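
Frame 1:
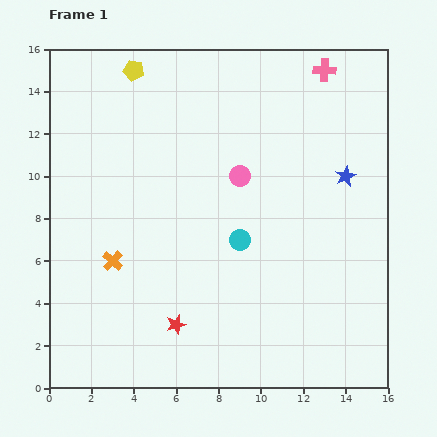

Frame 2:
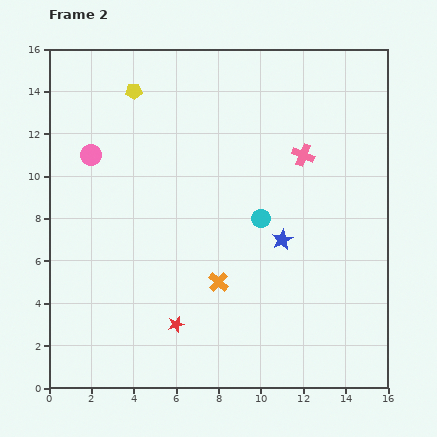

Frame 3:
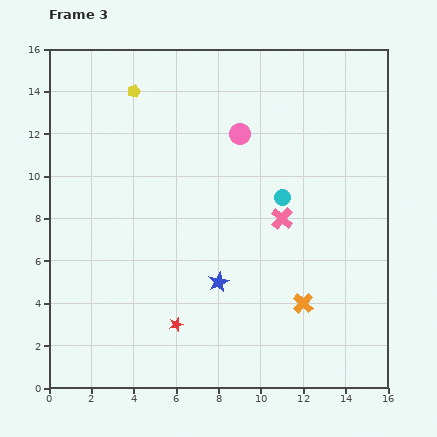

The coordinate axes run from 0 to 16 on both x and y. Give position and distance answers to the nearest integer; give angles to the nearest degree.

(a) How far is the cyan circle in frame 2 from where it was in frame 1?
1

The cyan circle moved from (9, 7) to (10, 8), a distance of √(1² + 1²) ≈ 1.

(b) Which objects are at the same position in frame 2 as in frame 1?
the red star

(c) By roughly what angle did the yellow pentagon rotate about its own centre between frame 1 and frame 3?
30° counter-clockwise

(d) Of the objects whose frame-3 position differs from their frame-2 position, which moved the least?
the cyan circle

(moved 1)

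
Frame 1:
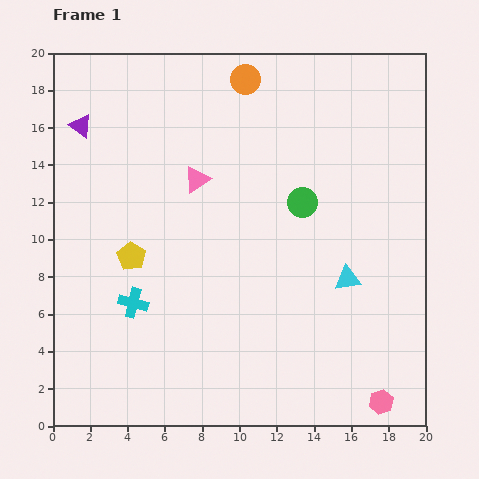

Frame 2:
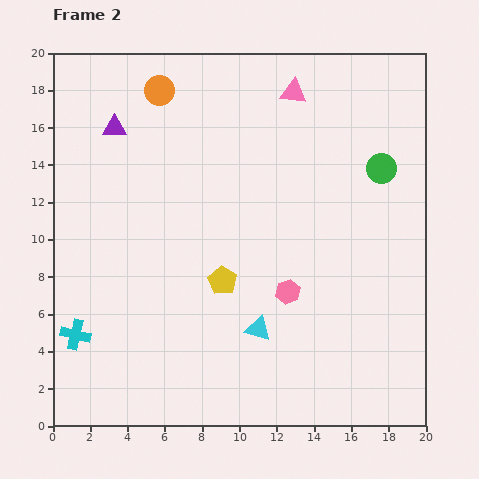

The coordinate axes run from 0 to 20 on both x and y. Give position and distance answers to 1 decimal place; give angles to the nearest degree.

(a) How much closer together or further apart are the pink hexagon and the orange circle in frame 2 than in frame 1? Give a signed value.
-6.0

Distance in frame 1: 18.8. Distance in frame 2: 12.8.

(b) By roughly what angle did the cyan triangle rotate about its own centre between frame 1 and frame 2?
23° clockwise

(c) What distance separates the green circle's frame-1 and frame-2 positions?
4.6

The green circle moved from (13.4, 12.0) to (17.6, 13.8), a distance of √(4.2² + 1.8²) ≈ 4.6.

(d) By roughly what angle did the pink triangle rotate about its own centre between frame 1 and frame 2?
41° clockwise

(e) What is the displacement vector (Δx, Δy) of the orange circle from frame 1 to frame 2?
(-4.6, -0.6)

The orange circle was at (10.3, 18.6) in frame 1 and (5.7, 18.0) in frame 2.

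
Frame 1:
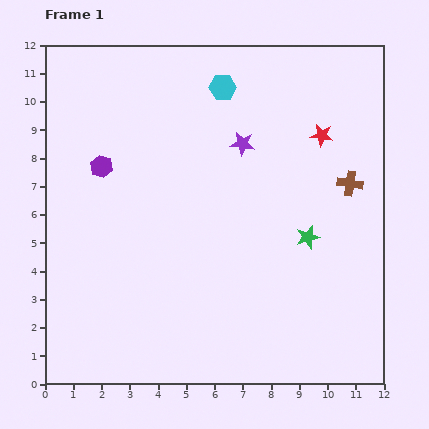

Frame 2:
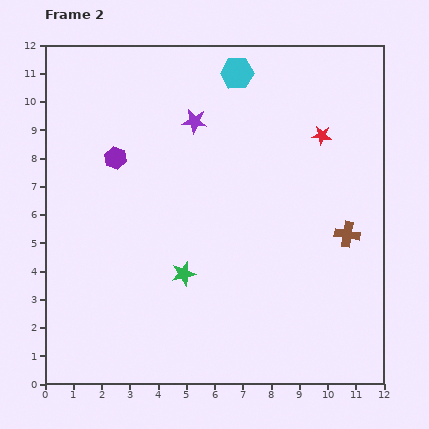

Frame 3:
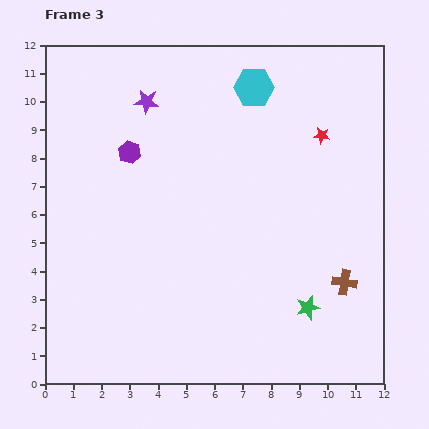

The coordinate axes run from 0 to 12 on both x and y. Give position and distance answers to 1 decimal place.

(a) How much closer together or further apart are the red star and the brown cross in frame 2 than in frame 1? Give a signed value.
+1.6

Distance in frame 1: 2.0. Distance in frame 2: 3.6.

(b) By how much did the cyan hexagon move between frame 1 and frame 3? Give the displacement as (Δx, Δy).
(1.1, 0.0)

The cyan hexagon was at (6.3, 10.5) in frame 1 and (7.4, 10.5) in frame 3.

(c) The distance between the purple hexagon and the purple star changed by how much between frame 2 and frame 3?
-1.2

Distance in frame 2: 3.1. Distance in frame 3: 1.9.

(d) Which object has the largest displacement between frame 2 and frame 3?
the green star

(moved 4.6; next 1.8)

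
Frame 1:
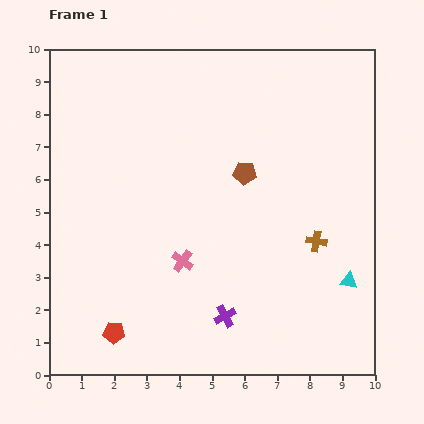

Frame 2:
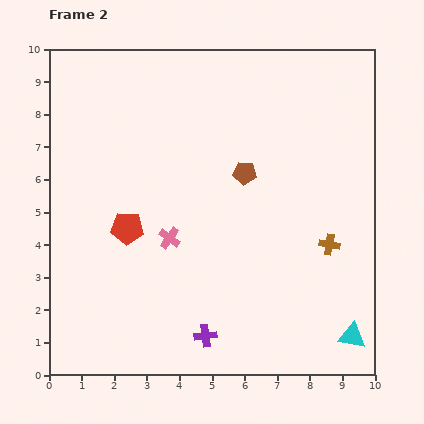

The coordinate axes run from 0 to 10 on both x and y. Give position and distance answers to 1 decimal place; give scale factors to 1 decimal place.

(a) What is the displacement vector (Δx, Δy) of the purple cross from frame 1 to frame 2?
(-0.6, -0.6)

The purple cross was at (5.4, 1.8) in frame 1 and (4.8, 1.2) in frame 2.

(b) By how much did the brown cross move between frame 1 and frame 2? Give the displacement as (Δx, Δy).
(0.4, -0.1)

The brown cross was at (8.2, 4.1) in frame 1 and (8.6, 4.0) in frame 2.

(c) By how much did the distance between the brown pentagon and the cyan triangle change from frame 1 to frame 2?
+1.4

Distance in frame 1: 4.6. Distance in frame 2: 6.0.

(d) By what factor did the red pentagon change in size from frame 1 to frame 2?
1.5×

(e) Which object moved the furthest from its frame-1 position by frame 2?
the red pentagon

(moved 3.2; next 1.7)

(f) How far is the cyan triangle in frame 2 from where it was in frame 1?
1.7

The cyan triangle moved from (9.2, 2.9) to (9.3, 1.2), a distance of √(0.1² + 1.7²) ≈ 1.7.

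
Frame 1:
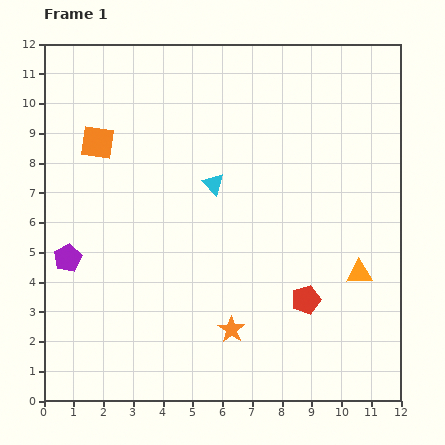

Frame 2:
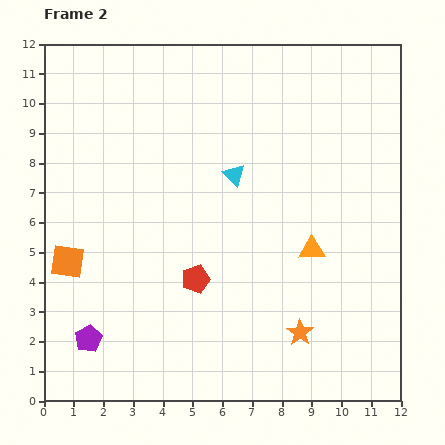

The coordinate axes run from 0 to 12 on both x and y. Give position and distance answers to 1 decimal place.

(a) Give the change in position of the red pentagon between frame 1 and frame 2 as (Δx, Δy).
(-3.7, 0.7)

The red pentagon was at (8.8, 3.4) in frame 1 and (5.1, 4.1) in frame 2.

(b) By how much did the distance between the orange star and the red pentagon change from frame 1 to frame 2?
+1.2

Distance in frame 1: 2.7. Distance in frame 2: 3.9.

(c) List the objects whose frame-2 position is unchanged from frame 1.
none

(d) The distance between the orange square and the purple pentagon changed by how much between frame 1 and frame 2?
-1.3

Distance in frame 1: 4.0. Distance in frame 2: 2.7.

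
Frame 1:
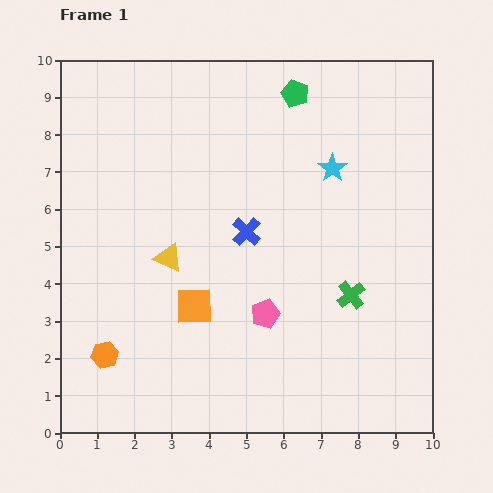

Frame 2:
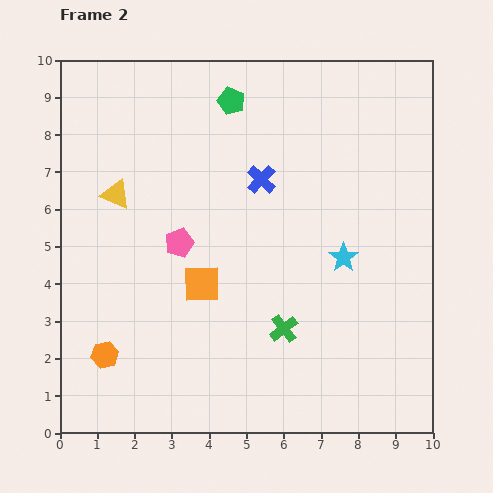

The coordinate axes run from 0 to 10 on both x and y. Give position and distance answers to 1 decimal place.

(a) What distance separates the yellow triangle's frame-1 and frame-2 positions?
2.2

The yellow triangle moved from (2.9, 4.7) to (1.5, 6.4), a distance of √(1.4² + 1.7²) ≈ 2.2.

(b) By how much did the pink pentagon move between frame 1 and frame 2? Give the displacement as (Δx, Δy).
(-2.3, 1.9)

The pink pentagon was at (5.5, 3.2) in frame 1 and (3.2, 5.1) in frame 2.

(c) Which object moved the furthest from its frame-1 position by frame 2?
the pink pentagon

(moved 3.0; next 2.4)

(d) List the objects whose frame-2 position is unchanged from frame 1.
the orange hexagon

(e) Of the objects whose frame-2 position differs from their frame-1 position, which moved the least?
the orange square

(moved 0.6)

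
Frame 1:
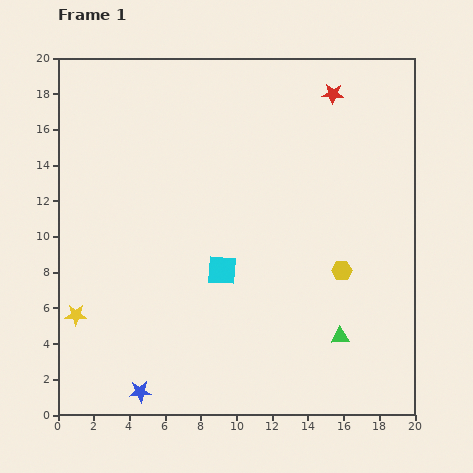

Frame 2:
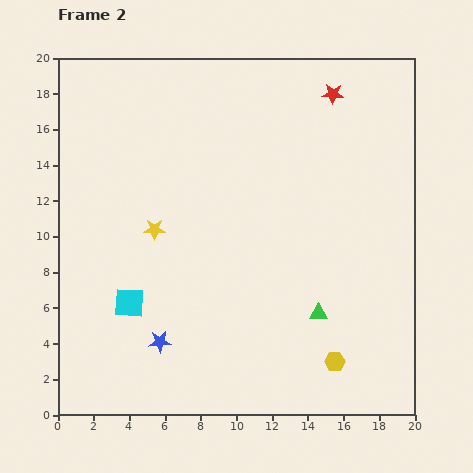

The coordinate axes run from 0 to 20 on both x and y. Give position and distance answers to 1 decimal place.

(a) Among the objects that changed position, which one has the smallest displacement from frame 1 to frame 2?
the green triangle

(moved 1.8)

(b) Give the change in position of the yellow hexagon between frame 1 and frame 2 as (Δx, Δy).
(-0.4, -5.1)

The yellow hexagon was at (15.9, 8.1) in frame 1 and (15.5, 3.0) in frame 2.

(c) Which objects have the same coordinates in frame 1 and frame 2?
the red star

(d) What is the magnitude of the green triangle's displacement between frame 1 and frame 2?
1.8

The green triangle moved from (15.8, 4.4) to (14.6, 5.7), a distance of √(1.2² + 1.3²) ≈ 1.8.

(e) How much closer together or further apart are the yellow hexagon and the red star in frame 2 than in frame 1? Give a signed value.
+5.1

Distance in frame 1: 9.9. Distance in frame 2: 15.0.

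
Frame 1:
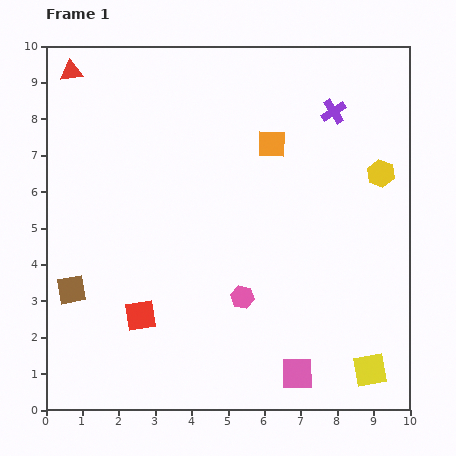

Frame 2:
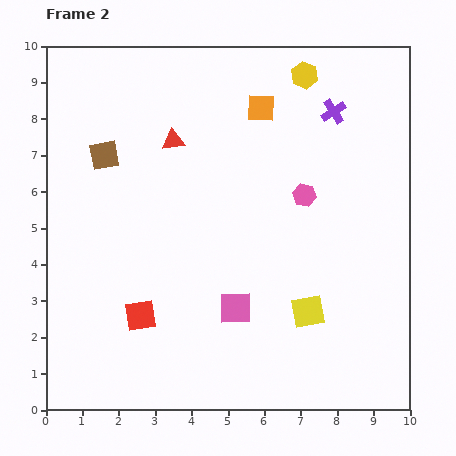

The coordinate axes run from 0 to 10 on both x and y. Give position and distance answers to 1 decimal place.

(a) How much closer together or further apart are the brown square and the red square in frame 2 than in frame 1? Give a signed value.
+2.5

Distance in frame 1: 2.0. Distance in frame 2: 4.5.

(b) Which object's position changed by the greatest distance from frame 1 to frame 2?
the brown square

(moved 3.8; next 3.4)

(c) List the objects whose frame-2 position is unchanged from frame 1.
the red square, the purple cross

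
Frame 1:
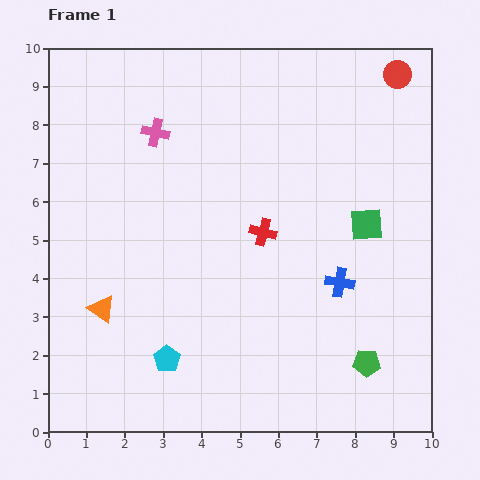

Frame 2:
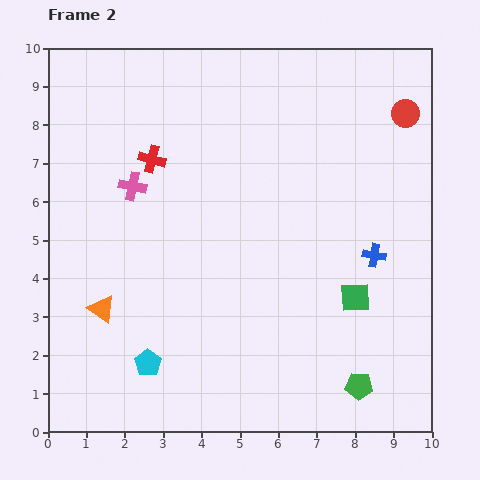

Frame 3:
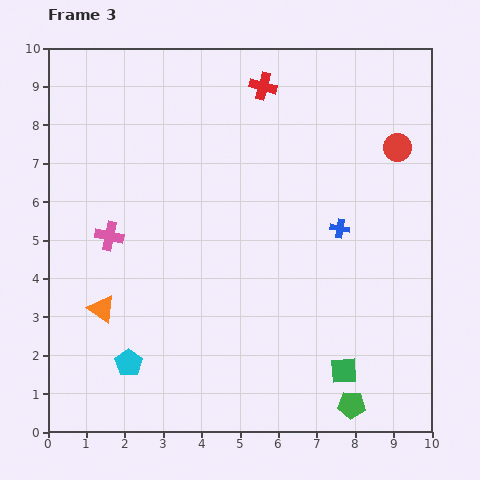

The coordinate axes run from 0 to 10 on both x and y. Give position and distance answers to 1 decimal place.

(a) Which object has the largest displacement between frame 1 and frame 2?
the red cross

(moved 3.5; next 1.9)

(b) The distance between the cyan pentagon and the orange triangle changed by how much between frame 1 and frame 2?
-0.3

Distance in frame 1: 2.1. Distance in frame 2: 1.8.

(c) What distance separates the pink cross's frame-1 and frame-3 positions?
3.0

The pink cross moved from (2.8, 7.8) to (1.6, 5.1), a distance of √(1.2² + 2.7²) ≈ 3.0.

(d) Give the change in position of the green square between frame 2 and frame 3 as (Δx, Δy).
(-0.3, -1.9)

The green square was at (8.0, 3.5) in frame 2 and (7.7, 1.6) in frame 3.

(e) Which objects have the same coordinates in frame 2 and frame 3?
the orange triangle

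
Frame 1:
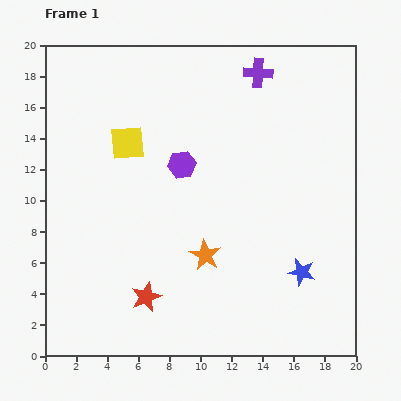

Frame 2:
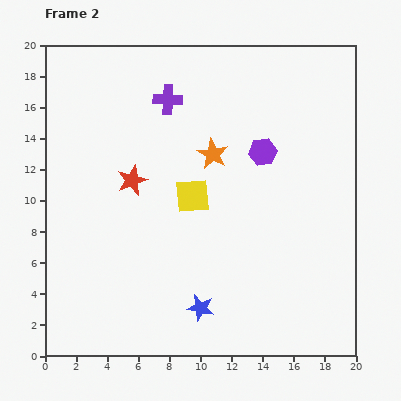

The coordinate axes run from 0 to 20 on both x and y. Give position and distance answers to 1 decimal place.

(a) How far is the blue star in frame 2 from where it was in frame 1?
6.9

The blue star moved from (16.5, 5.4) to (10.0, 3.1), a distance of √(6.5² + 2.3²) ≈ 6.9.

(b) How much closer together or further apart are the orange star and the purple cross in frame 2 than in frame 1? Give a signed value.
-7.7

Distance in frame 1: 12.2. Distance in frame 2: 4.5.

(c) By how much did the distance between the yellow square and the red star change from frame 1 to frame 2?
-6.0

Distance in frame 1: 10.0. Distance in frame 2: 4.0.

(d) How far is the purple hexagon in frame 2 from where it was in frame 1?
5.3

The purple hexagon moved from (8.8, 12.3) to (14.0, 13.1), a distance of √(5.2² + 0.8²) ≈ 5.3.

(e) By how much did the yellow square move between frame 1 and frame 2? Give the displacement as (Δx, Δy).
(4.2, -3.4)

The yellow square was at (5.3, 13.7) in frame 1 and (9.5, 10.3) in frame 2.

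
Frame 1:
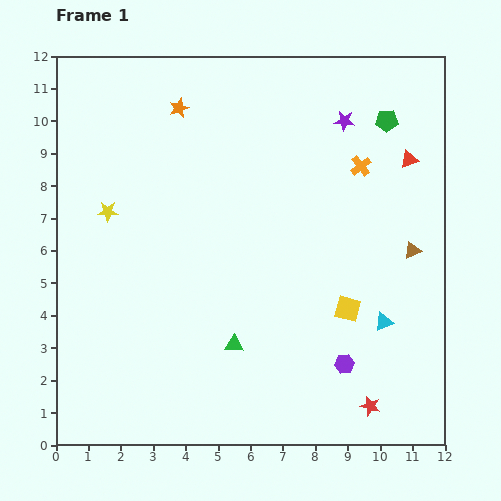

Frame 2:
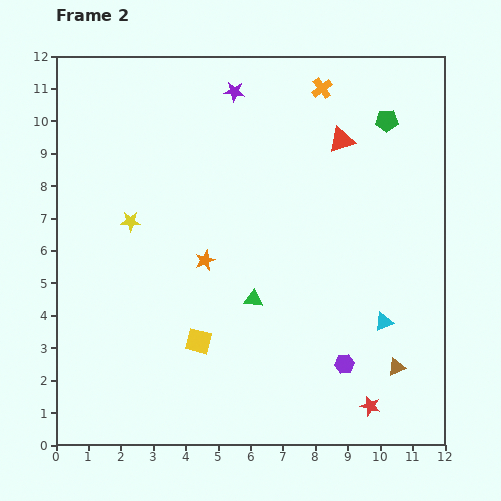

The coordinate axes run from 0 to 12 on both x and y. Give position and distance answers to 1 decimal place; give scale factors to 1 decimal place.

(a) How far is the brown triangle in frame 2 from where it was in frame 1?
3.6

The brown triangle moved from (11.0, 6.0) to (10.5, 2.4), a distance of √(0.5² + 3.6²) ≈ 3.6.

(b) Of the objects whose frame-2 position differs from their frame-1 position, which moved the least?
the yellow star

(moved 0.8)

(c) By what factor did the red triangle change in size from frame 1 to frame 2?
1.4×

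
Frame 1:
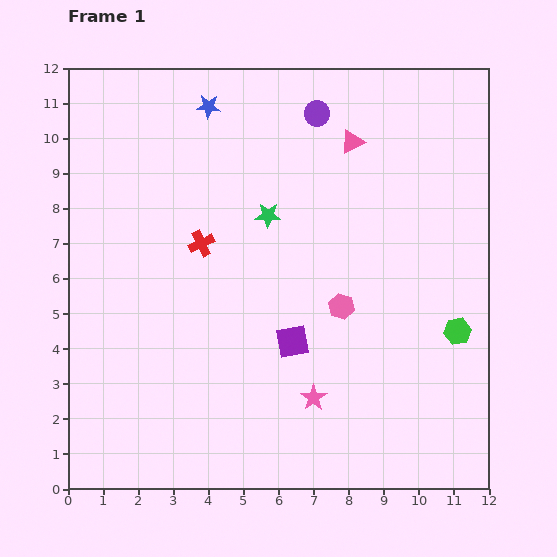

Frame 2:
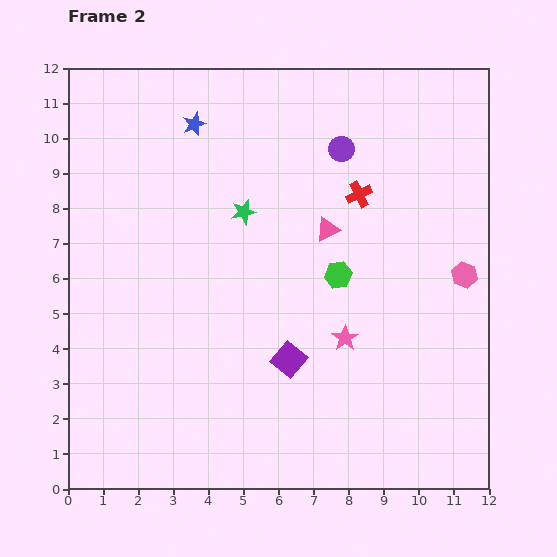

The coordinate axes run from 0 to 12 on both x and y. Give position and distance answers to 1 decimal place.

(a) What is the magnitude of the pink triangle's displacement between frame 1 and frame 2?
2.6

The pink triangle moved from (8.1, 9.9) to (7.4, 7.4), a distance of √(0.7² + 2.5²) ≈ 2.6.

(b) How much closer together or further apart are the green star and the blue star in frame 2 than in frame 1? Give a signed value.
-0.6

Distance in frame 1: 3.5. Distance in frame 2: 2.9.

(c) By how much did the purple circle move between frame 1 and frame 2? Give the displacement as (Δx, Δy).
(0.7, -1.0)

The purple circle was at (7.1, 10.7) in frame 1 and (7.8, 9.7) in frame 2.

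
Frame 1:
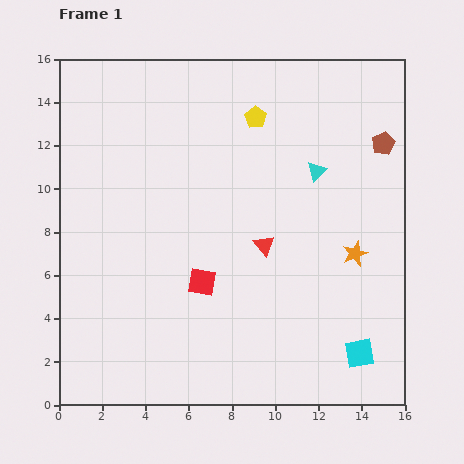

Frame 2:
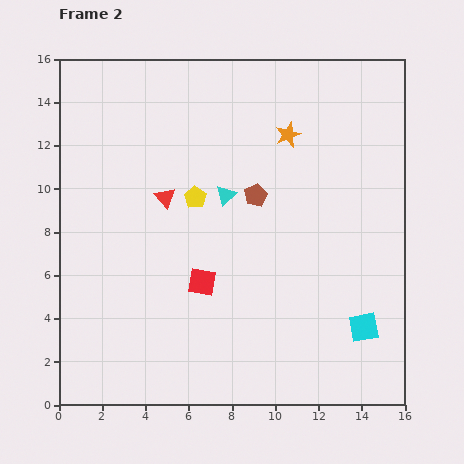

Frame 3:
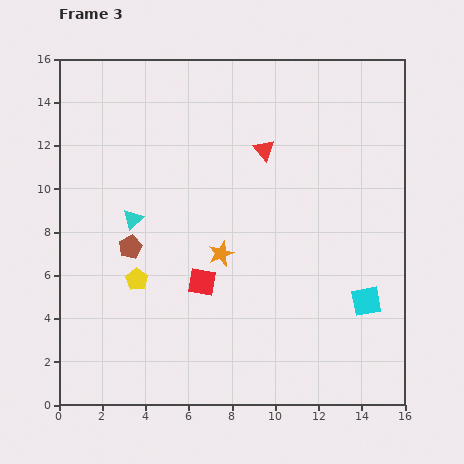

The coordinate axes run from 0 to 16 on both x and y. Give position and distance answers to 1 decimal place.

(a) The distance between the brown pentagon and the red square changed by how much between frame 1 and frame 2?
-5.9

Distance in frame 1: 10.6. Distance in frame 2: 4.7.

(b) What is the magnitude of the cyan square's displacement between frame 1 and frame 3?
2.4

The cyan square moved from (13.9, 2.4) to (14.2, 4.8), a distance of √(0.3² + 2.4²) ≈ 2.4.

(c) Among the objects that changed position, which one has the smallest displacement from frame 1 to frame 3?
the cyan square

(moved 2.4)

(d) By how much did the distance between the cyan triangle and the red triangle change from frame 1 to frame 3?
+2.7

Distance in frame 1: 4.2. Distance in frame 3: 6.9.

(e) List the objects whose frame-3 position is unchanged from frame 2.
the red square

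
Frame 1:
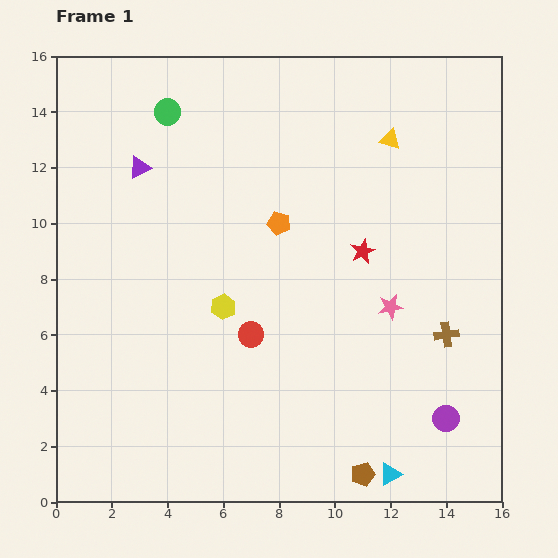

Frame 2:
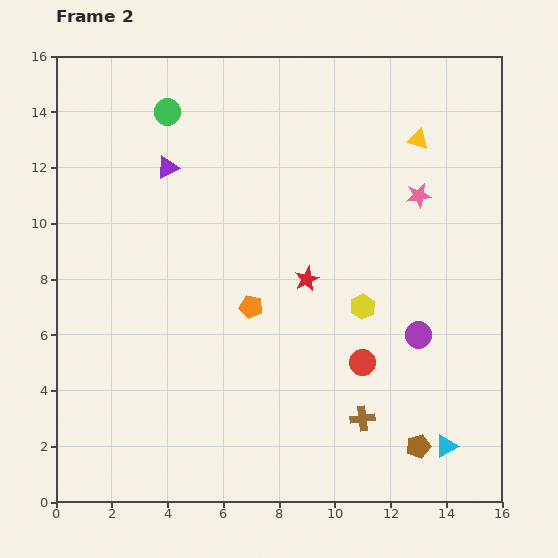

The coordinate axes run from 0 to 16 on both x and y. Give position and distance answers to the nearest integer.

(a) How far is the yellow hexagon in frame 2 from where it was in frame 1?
5

The yellow hexagon moved from (6, 7) to (11, 7), a distance of √(5² + 0²) ≈ 5.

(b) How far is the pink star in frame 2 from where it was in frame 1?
4

The pink star moved from (12, 7) to (13, 11), a distance of √(1² + 4²) ≈ 4.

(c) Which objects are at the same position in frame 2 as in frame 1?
the green circle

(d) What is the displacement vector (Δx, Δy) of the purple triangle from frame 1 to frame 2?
(1, 0)

The purple triangle was at (3, 12) in frame 1 and (4, 12) in frame 2.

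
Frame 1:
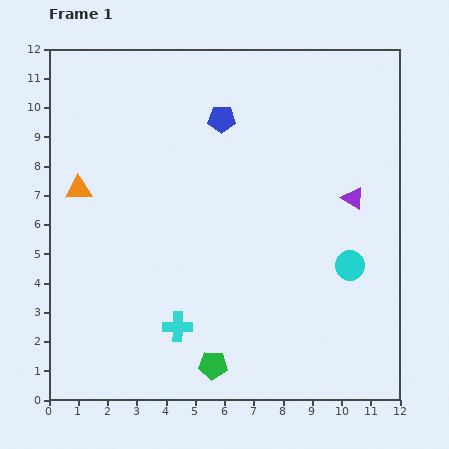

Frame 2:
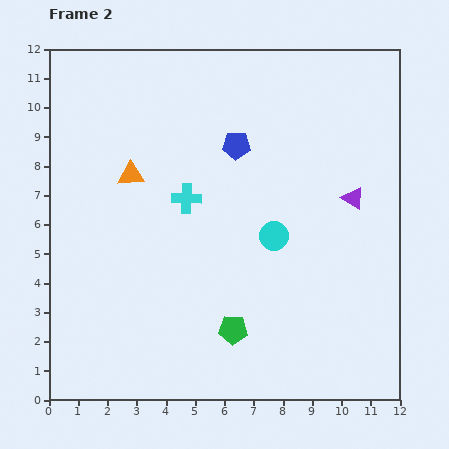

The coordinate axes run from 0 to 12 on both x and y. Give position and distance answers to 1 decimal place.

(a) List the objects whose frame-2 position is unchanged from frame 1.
the purple triangle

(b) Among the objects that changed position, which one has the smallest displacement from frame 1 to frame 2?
the blue pentagon

(moved 1.0)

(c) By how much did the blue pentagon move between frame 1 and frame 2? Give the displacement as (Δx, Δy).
(0.5, -0.9)

The blue pentagon was at (5.9, 9.6) in frame 1 and (6.4, 8.7) in frame 2.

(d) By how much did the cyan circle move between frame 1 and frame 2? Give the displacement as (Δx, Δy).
(-2.6, 1.0)

The cyan circle was at (10.3, 4.6) in frame 1 and (7.7, 5.6) in frame 2.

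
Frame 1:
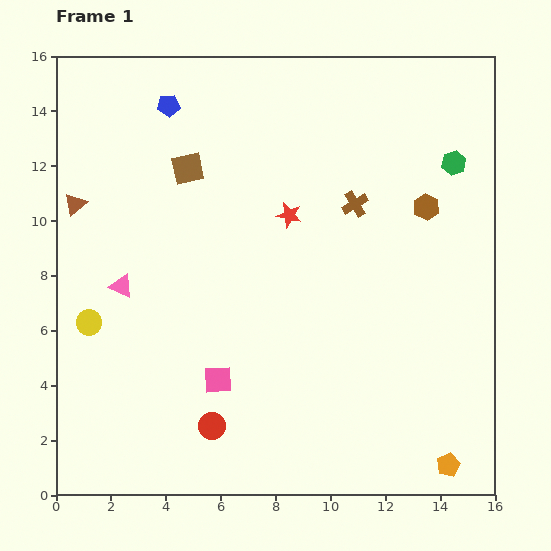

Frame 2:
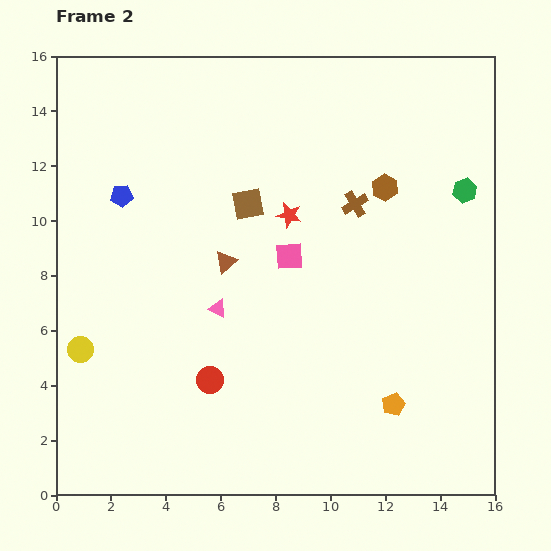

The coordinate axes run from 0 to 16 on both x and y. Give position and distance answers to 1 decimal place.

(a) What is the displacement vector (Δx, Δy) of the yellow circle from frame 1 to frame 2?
(-0.3, -1.0)

The yellow circle was at (1.2, 6.3) in frame 1 and (0.9, 5.3) in frame 2.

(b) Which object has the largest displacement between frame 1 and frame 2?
the brown triangle

(moved 5.9; next 5.2)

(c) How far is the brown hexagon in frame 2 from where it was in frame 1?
1.7

The brown hexagon moved from (13.5, 10.5) to (12.0, 11.2), a distance of √(1.5² + 0.7²) ≈ 1.7.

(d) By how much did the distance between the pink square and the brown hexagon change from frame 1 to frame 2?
-5.6

Distance in frame 1: 9.9. Distance in frame 2: 4.3.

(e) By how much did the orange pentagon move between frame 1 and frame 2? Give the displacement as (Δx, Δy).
(-2.0, 2.2)

The orange pentagon was at (14.3, 1.1) in frame 1 and (12.3, 3.3) in frame 2.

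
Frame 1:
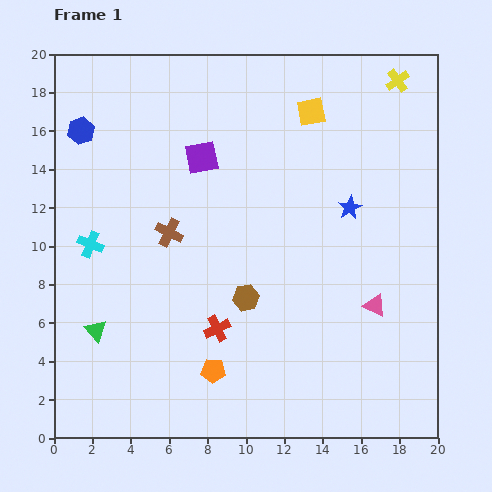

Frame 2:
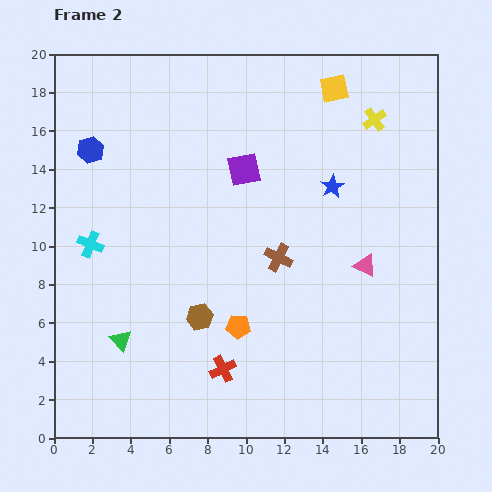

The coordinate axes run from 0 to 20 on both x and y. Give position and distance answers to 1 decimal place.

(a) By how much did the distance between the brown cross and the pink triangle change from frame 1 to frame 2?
-6.9

Distance in frame 1: 11.4. Distance in frame 2: 4.5.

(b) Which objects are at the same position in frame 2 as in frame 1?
the cyan cross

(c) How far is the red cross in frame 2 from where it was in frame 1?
2.1

The red cross moved from (8.5, 5.7) to (8.8, 3.6), a distance of √(0.3² + 2.1²) ≈ 2.1.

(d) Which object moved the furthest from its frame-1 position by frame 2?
the brown cross

(moved 5.8; next 2.6)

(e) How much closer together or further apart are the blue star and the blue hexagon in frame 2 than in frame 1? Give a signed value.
-1.9

Distance in frame 1: 14.6. Distance in frame 2: 12.7.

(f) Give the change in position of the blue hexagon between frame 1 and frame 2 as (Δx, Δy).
(0.5, -1.0)

The blue hexagon was at (1.4, 16.0) in frame 1 and (1.9, 15.0) in frame 2.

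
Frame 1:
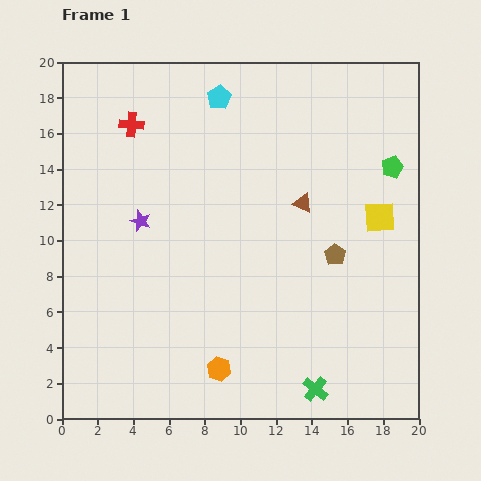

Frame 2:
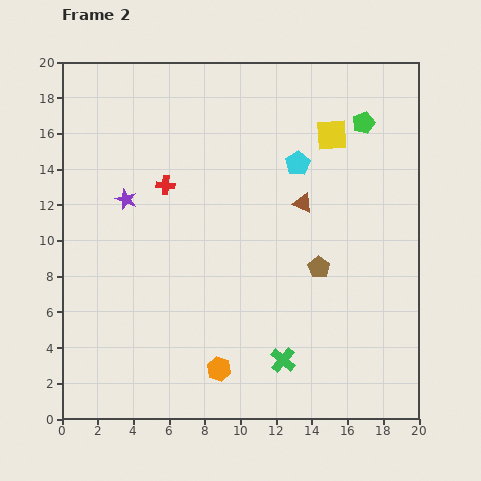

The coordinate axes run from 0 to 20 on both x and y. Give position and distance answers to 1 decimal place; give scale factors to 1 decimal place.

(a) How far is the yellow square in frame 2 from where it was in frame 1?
5.3

The yellow square moved from (17.8, 11.3) to (15.1, 15.9), a distance of √(2.7² + 4.6²) ≈ 5.3.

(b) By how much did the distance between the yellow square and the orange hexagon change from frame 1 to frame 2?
+2.1

Distance in frame 1: 12.4. Distance in frame 2: 14.5.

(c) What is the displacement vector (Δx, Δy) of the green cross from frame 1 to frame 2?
(-1.8, 1.6)

The green cross was at (14.2, 1.7) in frame 1 and (12.4, 3.3) in frame 2.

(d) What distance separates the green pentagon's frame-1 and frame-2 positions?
3.0

The green pentagon moved from (18.5, 14.1) to (16.9, 16.6), a distance of √(1.6² + 2.5²) ≈ 3.0.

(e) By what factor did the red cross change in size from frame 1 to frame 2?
0.8×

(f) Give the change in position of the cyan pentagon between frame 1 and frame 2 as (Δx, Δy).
(4.4, -3.7)

The cyan pentagon was at (8.8, 18.0) in frame 1 and (13.2, 14.3) in frame 2.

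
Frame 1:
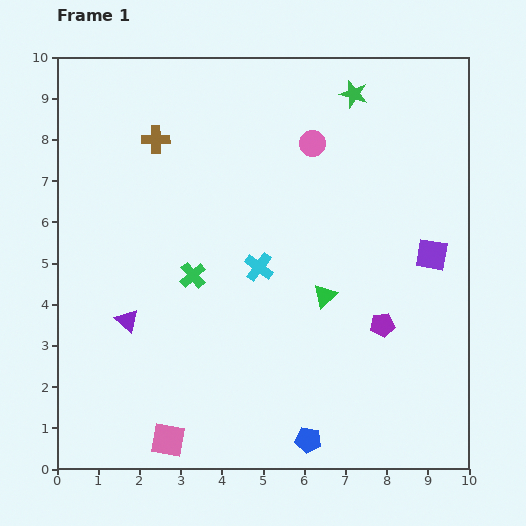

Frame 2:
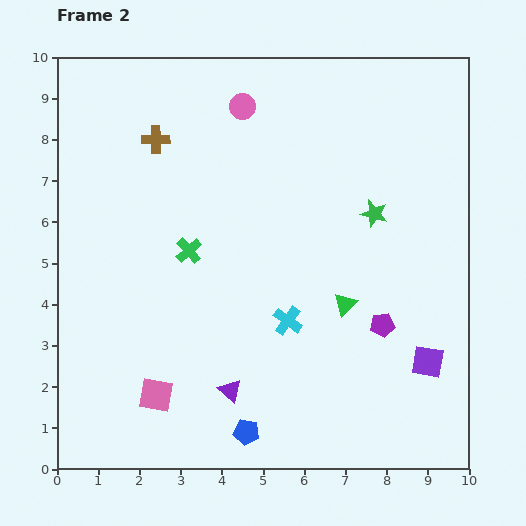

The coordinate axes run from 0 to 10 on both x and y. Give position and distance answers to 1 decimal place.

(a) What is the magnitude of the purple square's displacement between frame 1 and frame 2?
2.6

The purple square moved from (9.1, 5.2) to (9.0, 2.6), a distance of √(0.1² + 2.6²) ≈ 2.6.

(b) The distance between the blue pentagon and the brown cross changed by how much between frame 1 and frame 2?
-0.8

Distance in frame 1: 8.2. Distance in frame 2: 7.4.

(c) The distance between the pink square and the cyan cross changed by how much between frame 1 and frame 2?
-1.0

Distance in frame 1: 4.7. Distance in frame 2: 3.7.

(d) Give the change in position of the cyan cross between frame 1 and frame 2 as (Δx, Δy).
(0.7, -1.3)

The cyan cross was at (4.9, 4.9) in frame 1 and (5.6, 3.6) in frame 2.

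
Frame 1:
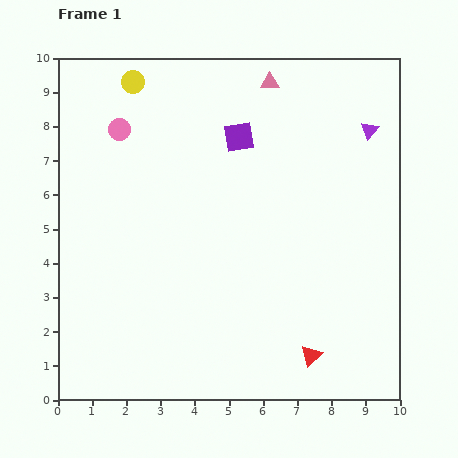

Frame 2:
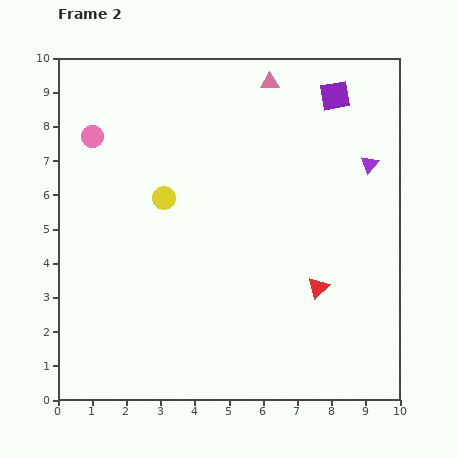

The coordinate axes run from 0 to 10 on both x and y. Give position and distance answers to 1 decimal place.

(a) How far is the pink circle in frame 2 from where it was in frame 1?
0.8

The pink circle moved from (1.8, 7.9) to (1.0, 7.7), a distance of √(0.8² + 0.2²) ≈ 0.8.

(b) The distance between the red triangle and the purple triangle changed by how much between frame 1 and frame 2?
-2.9

Distance in frame 1: 6.8. Distance in frame 2: 3.9.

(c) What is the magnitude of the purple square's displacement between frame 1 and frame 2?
3.0

The purple square moved from (5.3, 7.7) to (8.1, 8.9), a distance of √(2.8² + 1.2²) ≈ 3.0.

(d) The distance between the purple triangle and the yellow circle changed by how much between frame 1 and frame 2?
-0.9

Distance in frame 1: 7.0. Distance in frame 2: 6.1.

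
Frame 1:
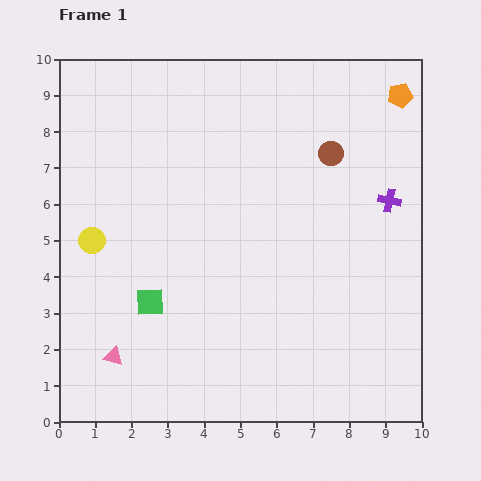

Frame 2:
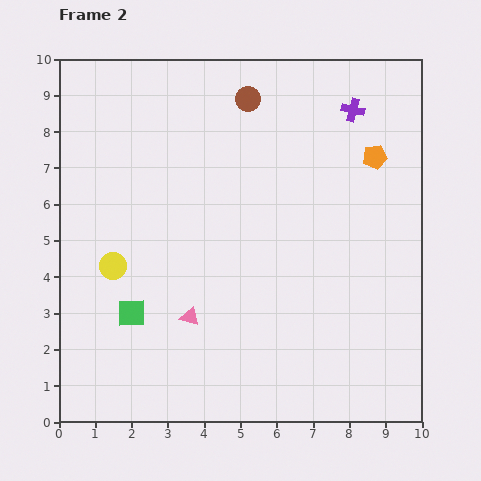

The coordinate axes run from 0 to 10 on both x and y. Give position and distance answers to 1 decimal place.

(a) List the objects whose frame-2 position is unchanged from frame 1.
none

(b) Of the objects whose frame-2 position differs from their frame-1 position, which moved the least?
the green square

(moved 0.6)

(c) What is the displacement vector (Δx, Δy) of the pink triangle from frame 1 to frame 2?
(2.1, 1.1)

The pink triangle was at (1.5, 1.8) in frame 1 and (3.6, 2.9) in frame 2.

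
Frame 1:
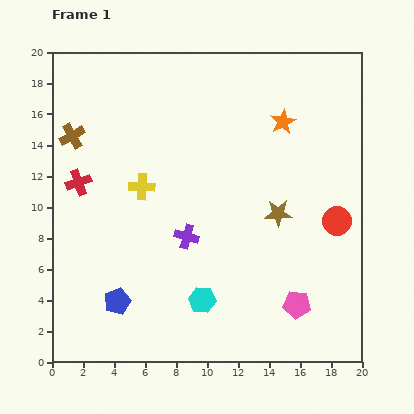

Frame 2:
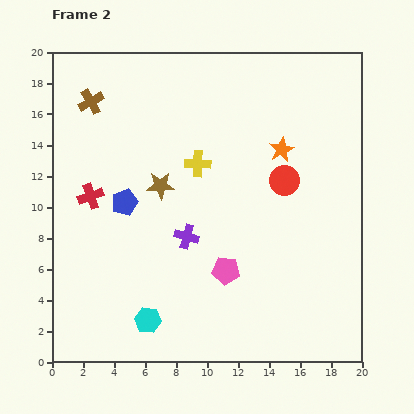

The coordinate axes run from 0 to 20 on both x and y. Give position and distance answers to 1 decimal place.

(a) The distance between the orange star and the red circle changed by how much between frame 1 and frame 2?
-5.3

Distance in frame 1: 7.3. Distance in frame 2: 2.0.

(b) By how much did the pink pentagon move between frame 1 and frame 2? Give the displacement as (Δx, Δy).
(-4.6, 2.2)

The pink pentagon was at (15.8, 3.7) in frame 1 and (11.2, 5.9) in frame 2.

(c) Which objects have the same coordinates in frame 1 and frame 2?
the purple cross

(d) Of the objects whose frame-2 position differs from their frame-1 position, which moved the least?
the red cross

(moved 1.2)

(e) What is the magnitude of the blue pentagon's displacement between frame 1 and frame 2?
6.4

The blue pentagon moved from (4.2, 3.9) to (4.7, 10.3), a distance of √(0.5² + 6.4²) ≈ 6.4.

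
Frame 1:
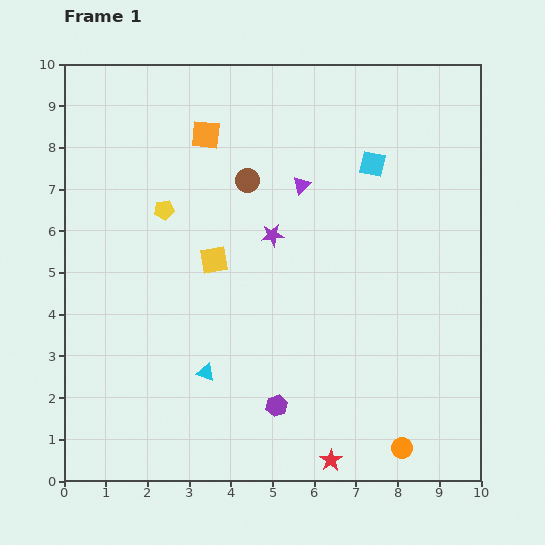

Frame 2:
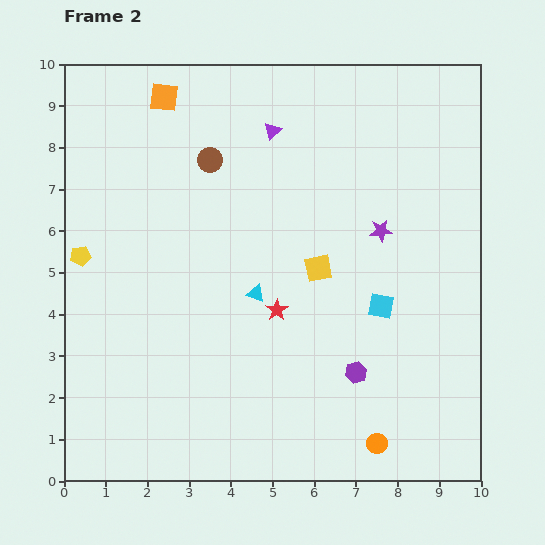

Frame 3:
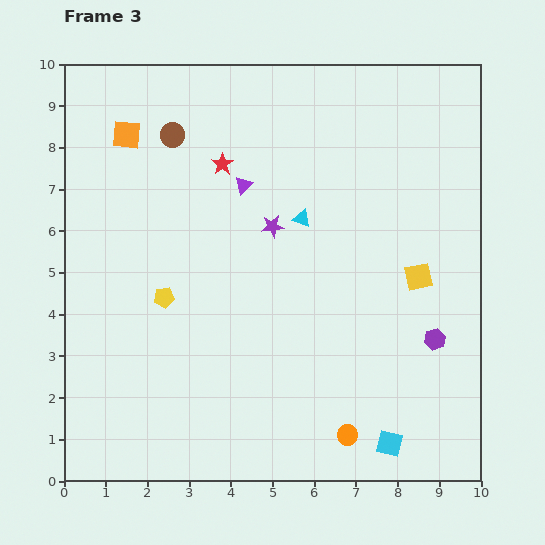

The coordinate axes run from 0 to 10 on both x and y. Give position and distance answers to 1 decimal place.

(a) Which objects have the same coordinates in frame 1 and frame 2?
none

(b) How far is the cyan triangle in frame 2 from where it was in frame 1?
2.2

The cyan triangle moved from (3.4, 2.6) to (4.6, 4.5), a distance of √(1.2² + 1.9²) ≈ 2.2.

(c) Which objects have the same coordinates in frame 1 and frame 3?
none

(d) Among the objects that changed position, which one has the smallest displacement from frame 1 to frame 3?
the purple star

(moved 0.2)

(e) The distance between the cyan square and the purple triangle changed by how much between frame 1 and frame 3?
+5.3

Distance in frame 1: 1.8. Distance in frame 3: 7.1.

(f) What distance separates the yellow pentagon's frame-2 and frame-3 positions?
2.2

The yellow pentagon moved from (0.4, 5.4) to (2.4, 4.4), a distance of √(2.0² + 1.0²) ≈ 2.2.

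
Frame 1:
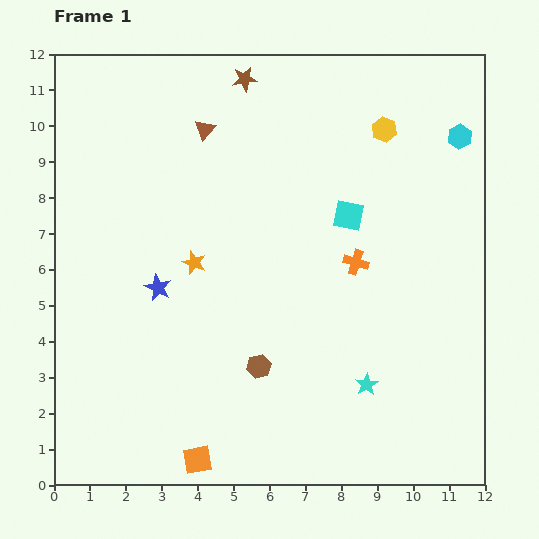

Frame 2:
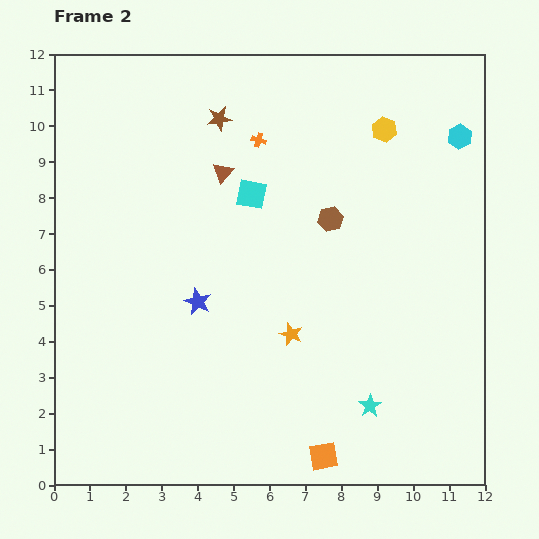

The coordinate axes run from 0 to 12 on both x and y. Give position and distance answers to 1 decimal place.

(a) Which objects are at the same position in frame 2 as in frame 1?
the cyan hexagon, the yellow hexagon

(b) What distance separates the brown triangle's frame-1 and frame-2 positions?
1.3

The brown triangle moved from (4.2, 9.9) to (4.7, 8.7), a distance of √(0.5² + 1.2²) ≈ 1.3.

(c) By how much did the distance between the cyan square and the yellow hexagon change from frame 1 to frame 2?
+1.5

Distance in frame 1: 2.6. Distance in frame 2: 4.1.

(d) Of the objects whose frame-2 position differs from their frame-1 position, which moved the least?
the cyan star

(moved 0.6)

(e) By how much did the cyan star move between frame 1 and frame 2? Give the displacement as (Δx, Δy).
(0.1, -0.6)

The cyan star was at (8.7, 2.8) in frame 1 and (8.8, 2.2) in frame 2.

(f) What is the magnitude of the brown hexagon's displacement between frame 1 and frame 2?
4.6

The brown hexagon moved from (5.7, 3.3) to (7.7, 7.4), a distance of √(2.0² + 4.1²) ≈ 4.6.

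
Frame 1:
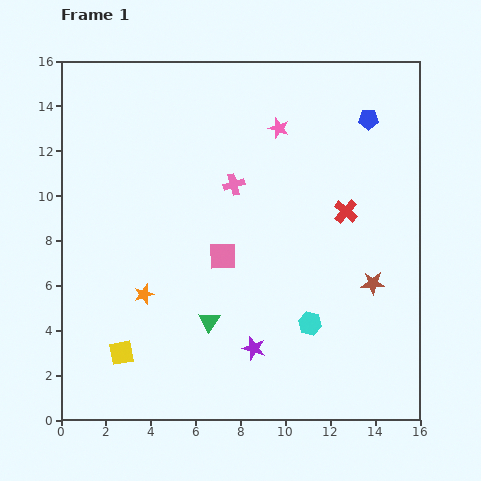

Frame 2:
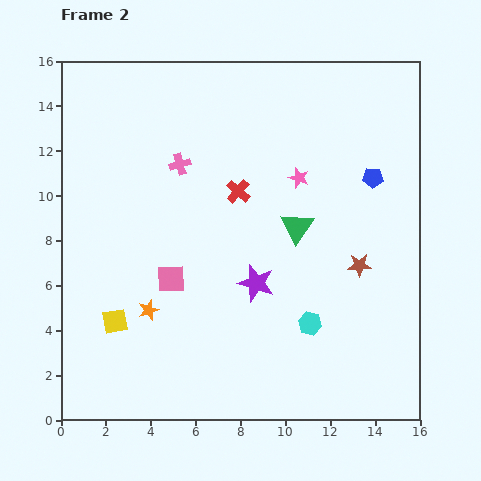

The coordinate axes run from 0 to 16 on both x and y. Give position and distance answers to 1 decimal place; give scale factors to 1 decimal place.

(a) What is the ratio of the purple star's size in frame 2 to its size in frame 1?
1.6×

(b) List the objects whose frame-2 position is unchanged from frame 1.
the cyan hexagon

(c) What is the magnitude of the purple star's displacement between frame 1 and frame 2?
2.9

The purple star moved from (8.6, 3.2) to (8.7, 6.1), a distance of √(0.1² + 2.9²) ≈ 2.9.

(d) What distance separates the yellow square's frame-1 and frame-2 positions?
1.4

The yellow square moved from (2.7, 3.0) to (2.4, 4.4), a distance of √(0.3² + 1.4²) ≈ 1.4.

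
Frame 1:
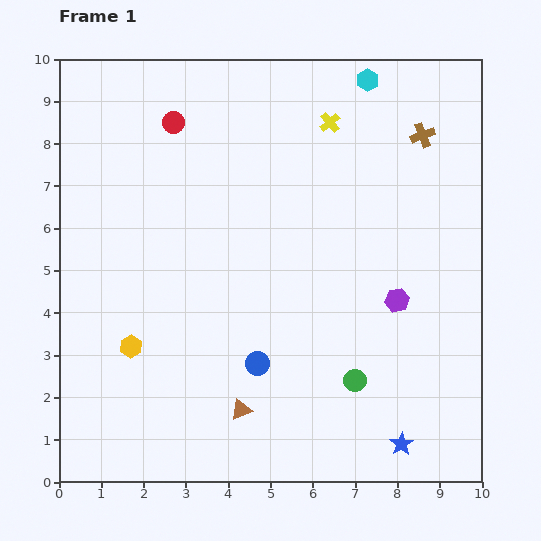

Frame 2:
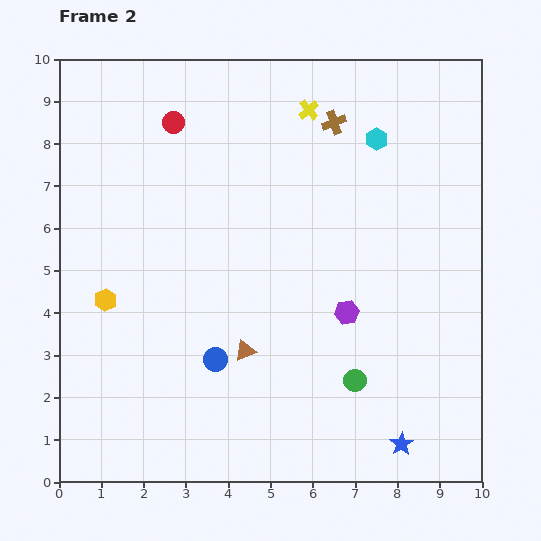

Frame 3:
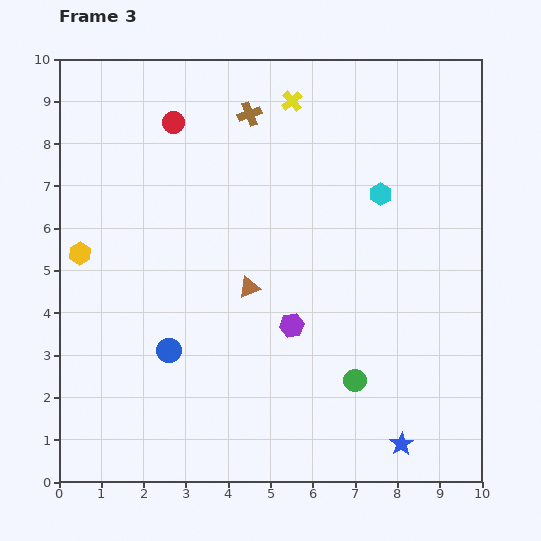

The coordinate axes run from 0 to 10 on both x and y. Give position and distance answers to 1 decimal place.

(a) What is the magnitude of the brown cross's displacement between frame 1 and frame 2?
2.1

The brown cross moved from (8.6, 8.2) to (6.5, 8.5), a distance of √(2.1² + 0.3²) ≈ 2.1.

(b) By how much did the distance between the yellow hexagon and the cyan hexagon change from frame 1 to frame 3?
-1.2

Distance in frame 1: 8.4. Distance in frame 3: 7.2.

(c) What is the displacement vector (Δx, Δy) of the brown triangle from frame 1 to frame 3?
(0.2, 2.9)

The brown triangle was at (4.3, 1.7) in frame 1 and (4.5, 4.6) in frame 3.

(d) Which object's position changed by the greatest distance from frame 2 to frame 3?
the brown cross

(moved 2.0; next 1.5)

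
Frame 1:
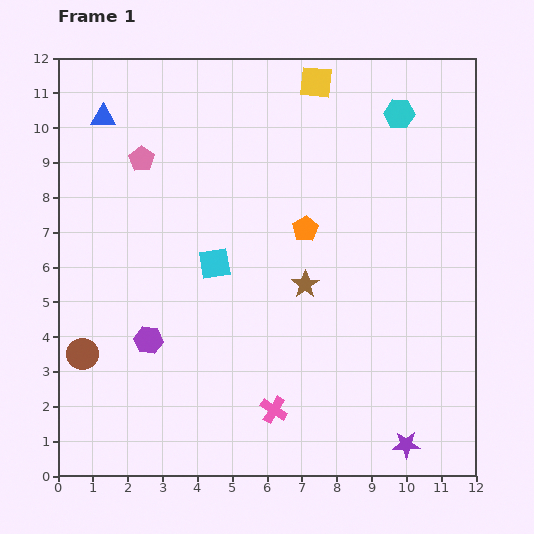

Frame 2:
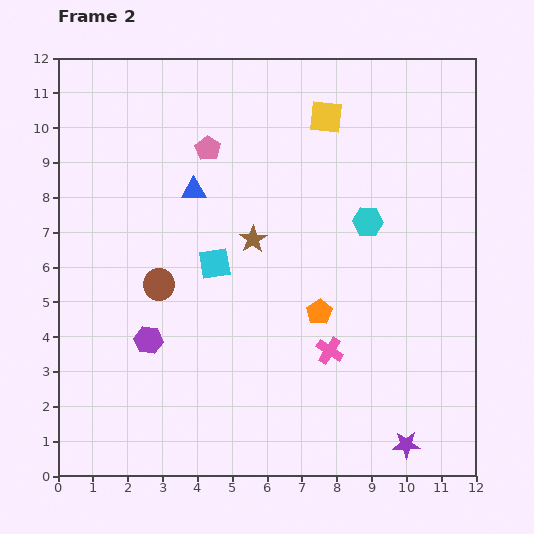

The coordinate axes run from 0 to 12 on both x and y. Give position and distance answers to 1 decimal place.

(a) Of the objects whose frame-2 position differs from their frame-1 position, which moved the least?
the yellow square

(moved 1.0)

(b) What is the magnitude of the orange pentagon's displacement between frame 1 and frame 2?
2.4

The orange pentagon moved from (7.1, 7.1) to (7.5, 4.7), a distance of √(0.4² + 2.4²) ≈ 2.4.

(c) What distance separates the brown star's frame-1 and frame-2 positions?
2.0

The brown star moved from (7.1, 5.5) to (5.6, 6.8), a distance of √(1.5² + 1.3²) ≈ 2.0.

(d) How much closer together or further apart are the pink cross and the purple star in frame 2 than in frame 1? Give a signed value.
-0.4

Distance in frame 1: 3.9. Distance in frame 2: 3.5.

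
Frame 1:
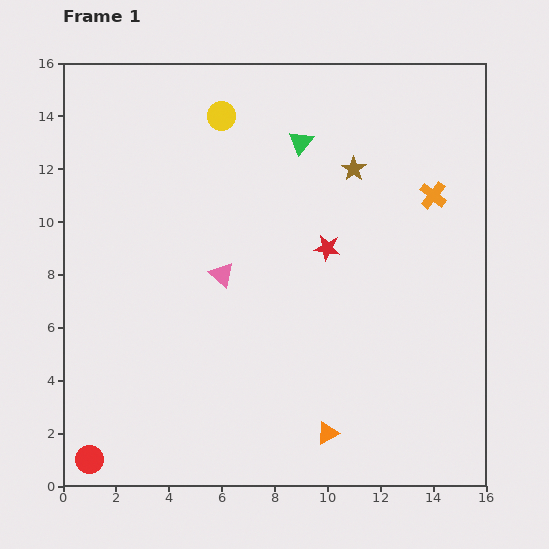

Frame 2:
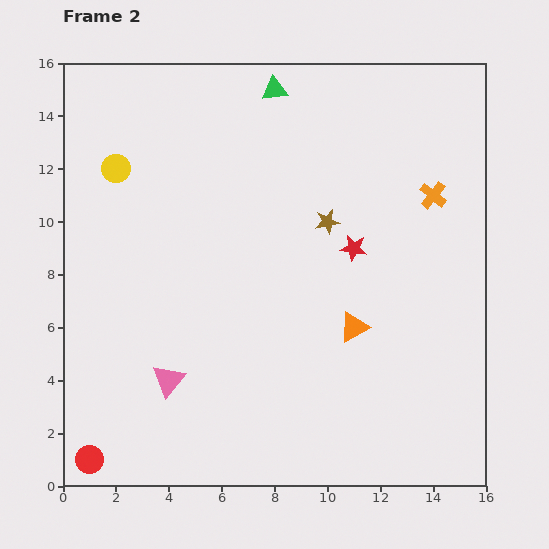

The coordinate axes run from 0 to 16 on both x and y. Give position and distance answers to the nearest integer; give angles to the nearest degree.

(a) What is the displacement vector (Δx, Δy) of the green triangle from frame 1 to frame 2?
(-1, 2)

The green triangle was at (9, 13) in frame 1 and (8, 15) in frame 2.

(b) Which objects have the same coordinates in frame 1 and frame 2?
the orange cross, the red circle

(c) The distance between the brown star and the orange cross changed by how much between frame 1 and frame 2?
+1

Distance in frame 1: 3. Distance in frame 2: 4.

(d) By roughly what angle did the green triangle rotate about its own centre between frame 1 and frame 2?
45° clockwise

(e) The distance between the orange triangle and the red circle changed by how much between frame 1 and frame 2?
+2

Distance in frame 1: 9. Distance in frame 2: 11.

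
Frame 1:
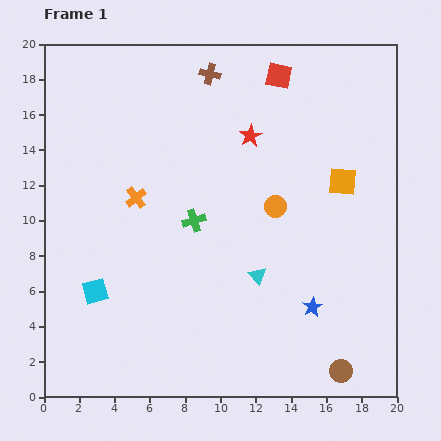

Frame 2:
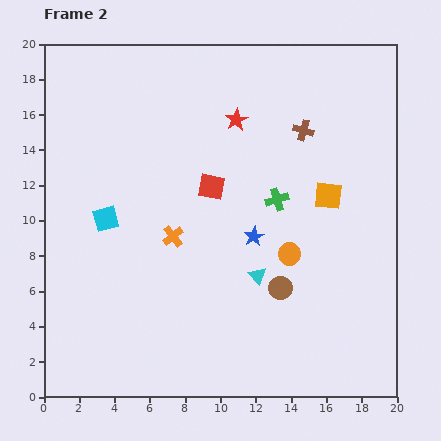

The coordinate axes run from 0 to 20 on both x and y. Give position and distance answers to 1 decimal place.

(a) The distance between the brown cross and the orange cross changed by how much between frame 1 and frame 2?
+1.3

Distance in frame 1: 8.2. Distance in frame 2: 9.5.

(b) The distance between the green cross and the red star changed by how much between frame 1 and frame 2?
-0.7

Distance in frame 1: 5.8. Distance in frame 2: 5.1.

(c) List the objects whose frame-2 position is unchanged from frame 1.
the cyan triangle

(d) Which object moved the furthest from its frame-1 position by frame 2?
the red square

(moved 7.4; next 6.2)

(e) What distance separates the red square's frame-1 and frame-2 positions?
7.4

The red square moved from (13.3, 18.2) to (9.5, 11.9), a distance of √(3.8² + 6.3²) ≈ 7.4.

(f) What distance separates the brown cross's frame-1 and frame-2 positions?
6.2

The brown cross moved from (9.4, 18.3) to (14.7, 15.1), a distance of √(5.3² + 3.2²) ≈ 6.2.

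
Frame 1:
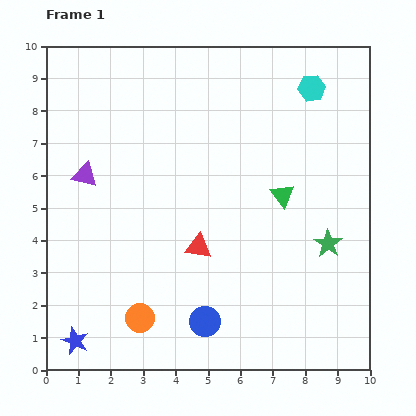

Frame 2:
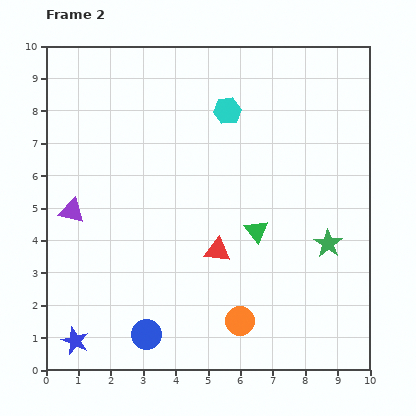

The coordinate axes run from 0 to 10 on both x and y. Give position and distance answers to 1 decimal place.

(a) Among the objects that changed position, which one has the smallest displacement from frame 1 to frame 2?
the red triangle

(moved 0.6)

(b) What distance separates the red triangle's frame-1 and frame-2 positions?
0.6

The red triangle moved from (4.7, 3.8) to (5.3, 3.7), a distance of √(0.6² + 0.1²) ≈ 0.6.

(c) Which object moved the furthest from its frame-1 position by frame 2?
the orange circle

(moved 3.1; next 2.7)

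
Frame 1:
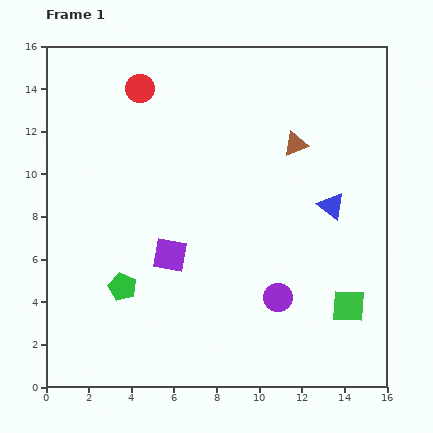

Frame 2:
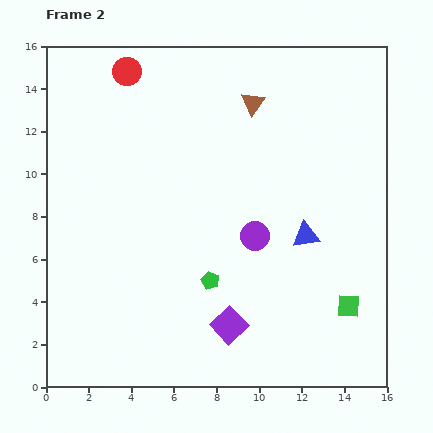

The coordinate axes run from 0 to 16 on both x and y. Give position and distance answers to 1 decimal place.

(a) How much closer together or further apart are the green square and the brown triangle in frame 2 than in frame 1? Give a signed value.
+2.5

Distance in frame 1: 8.0. Distance in frame 2: 10.5.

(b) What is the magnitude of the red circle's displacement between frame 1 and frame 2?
1.0

The red circle moved from (4.4, 14.0) to (3.8, 14.8), a distance of √(0.6² + 0.8²) ≈ 1.0.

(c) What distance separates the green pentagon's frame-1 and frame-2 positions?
4.1

The green pentagon moved from (3.6, 4.7) to (7.7, 5.0), a distance of √(4.1² + 0.3²) ≈ 4.1.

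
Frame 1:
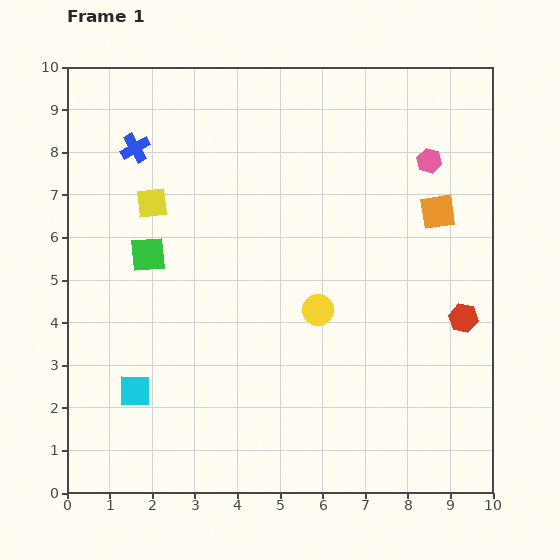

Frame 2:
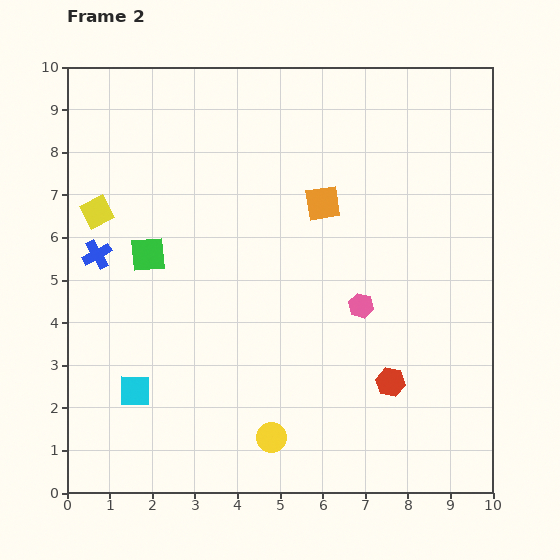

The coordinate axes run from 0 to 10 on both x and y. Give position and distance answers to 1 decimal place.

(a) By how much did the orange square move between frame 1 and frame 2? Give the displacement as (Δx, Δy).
(-2.7, 0.2)

The orange square was at (8.7, 6.6) in frame 1 and (6.0, 6.8) in frame 2.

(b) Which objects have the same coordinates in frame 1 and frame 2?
the cyan square, the green square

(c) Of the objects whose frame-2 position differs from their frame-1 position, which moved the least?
the yellow square

(moved 1.3)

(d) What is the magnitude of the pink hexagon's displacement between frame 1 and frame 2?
3.8

The pink hexagon moved from (8.5, 7.8) to (6.9, 4.4), a distance of √(1.6² + 3.4²) ≈ 3.8.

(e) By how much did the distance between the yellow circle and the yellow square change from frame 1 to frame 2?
+2.1

Distance in frame 1: 4.6. Distance in frame 2: 6.7.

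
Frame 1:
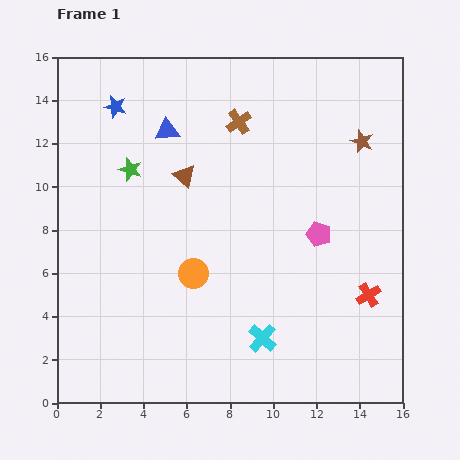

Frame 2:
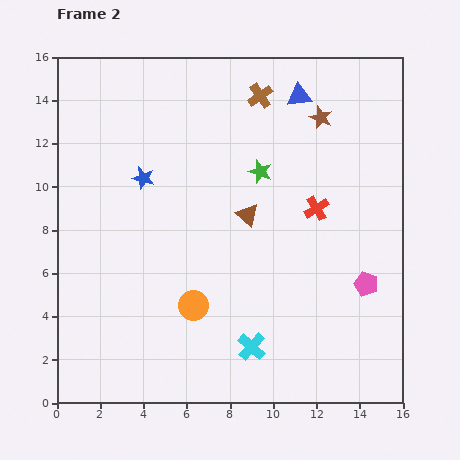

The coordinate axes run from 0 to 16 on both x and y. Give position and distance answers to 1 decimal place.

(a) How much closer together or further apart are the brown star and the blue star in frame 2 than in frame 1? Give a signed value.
-2.8

Distance in frame 1: 11.5. Distance in frame 2: 8.7.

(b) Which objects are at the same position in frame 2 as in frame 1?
none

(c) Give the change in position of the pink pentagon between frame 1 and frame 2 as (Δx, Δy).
(2.2, -2.3)

The pink pentagon was at (12.1, 7.8) in frame 1 and (14.3, 5.5) in frame 2.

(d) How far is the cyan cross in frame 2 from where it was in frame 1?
0.6

The cyan cross moved from (9.5, 3.0) to (9.0, 2.6), a distance of √(0.5² + 0.4²) ≈ 0.6.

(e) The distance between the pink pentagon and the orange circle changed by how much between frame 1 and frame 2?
+2.0

Distance in frame 1: 6.1. Distance in frame 2: 8.1.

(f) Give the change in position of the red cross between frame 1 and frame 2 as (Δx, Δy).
(-2.4, 4.0)

The red cross was at (14.4, 5.0) in frame 1 and (12.0, 9.0) in frame 2.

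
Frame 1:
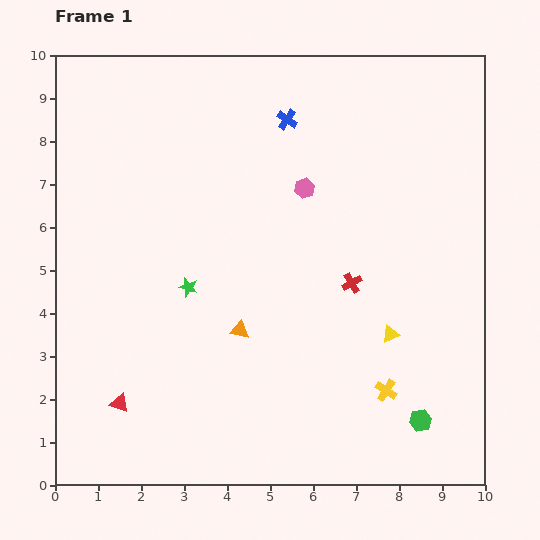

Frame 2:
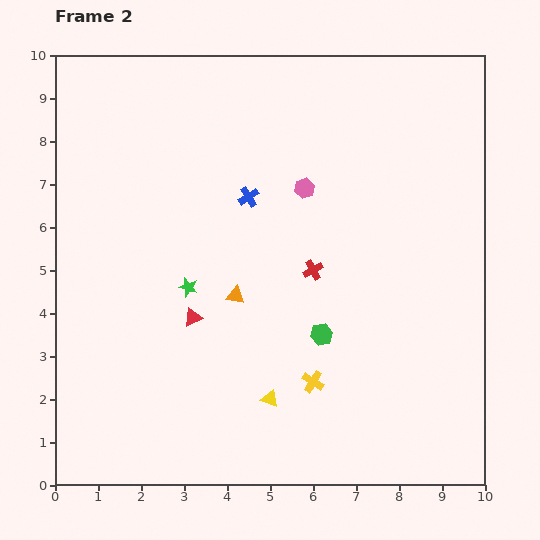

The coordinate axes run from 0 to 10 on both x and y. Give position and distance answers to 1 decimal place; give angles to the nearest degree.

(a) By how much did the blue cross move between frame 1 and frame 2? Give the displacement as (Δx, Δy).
(-0.9, -1.8)

The blue cross was at (5.4, 8.5) in frame 1 and (4.5, 6.7) in frame 2.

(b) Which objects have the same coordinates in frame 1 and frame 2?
the green star, the pink hexagon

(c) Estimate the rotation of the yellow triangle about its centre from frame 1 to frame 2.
42° clockwise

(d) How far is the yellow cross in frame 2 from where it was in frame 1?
1.7

The yellow cross moved from (7.7, 2.2) to (6.0, 2.4), a distance of √(1.7² + 0.2²) ≈ 1.7.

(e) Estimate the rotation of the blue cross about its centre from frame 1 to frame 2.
23° clockwise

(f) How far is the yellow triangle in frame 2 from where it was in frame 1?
3.2

The yellow triangle moved from (7.8, 3.5) to (5.0, 2.0), a distance of √(2.8² + 1.5²) ≈ 3.2.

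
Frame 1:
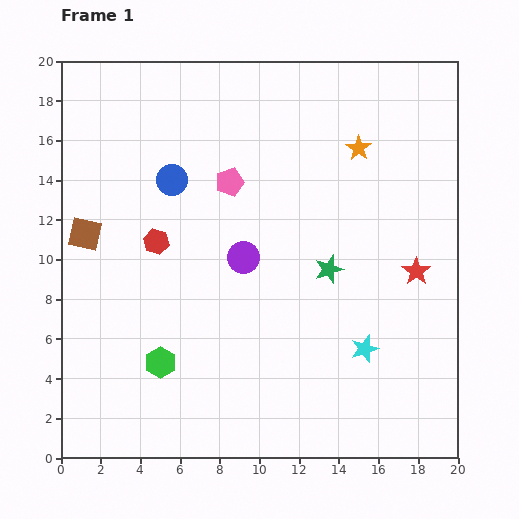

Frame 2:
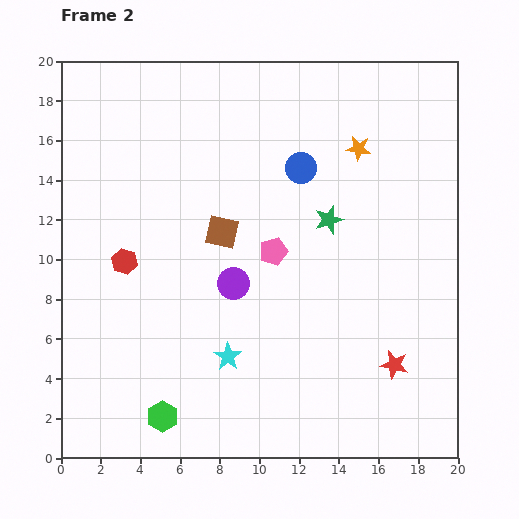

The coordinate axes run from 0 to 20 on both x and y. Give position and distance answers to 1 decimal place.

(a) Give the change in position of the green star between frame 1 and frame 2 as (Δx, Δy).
(0.0, 2.5)

The green star was at (13.5, 9.5) in frame 1 and (13.5, 12.0) in frame 2.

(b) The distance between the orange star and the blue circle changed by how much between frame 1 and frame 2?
-6.4

Distance in frame 1: 9.5. Distance in frame 2: 3.1.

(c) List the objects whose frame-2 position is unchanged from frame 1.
the orange star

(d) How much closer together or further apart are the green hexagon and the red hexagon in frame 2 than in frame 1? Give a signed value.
+1.9

Distance in frame 1: 6.1. Distance in frame 2: 8.0.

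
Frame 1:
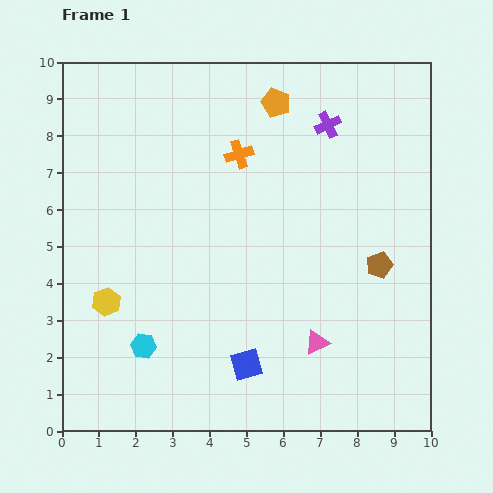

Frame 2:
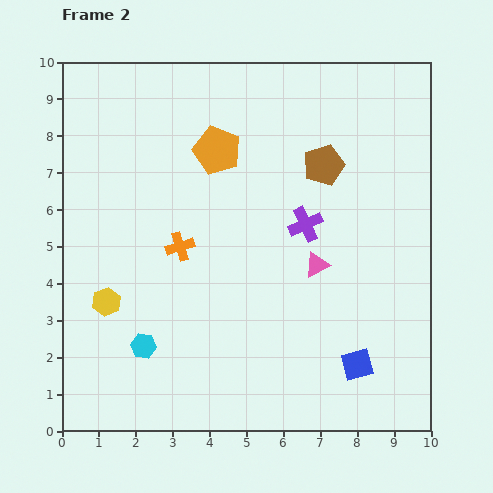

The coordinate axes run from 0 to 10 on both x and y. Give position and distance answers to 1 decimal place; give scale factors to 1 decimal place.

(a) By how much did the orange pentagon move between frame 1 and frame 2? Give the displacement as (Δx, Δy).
(-1.6, -1.3)

The orange pentagon was at (5.8, 8.9) in frame 1 and (4.2, 7.6) in frame 2.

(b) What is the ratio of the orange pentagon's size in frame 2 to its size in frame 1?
1.6×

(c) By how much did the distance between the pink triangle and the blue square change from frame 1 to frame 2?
+0.9

Distance in frame 1: 2.0. Distance in frame 2: 2.9.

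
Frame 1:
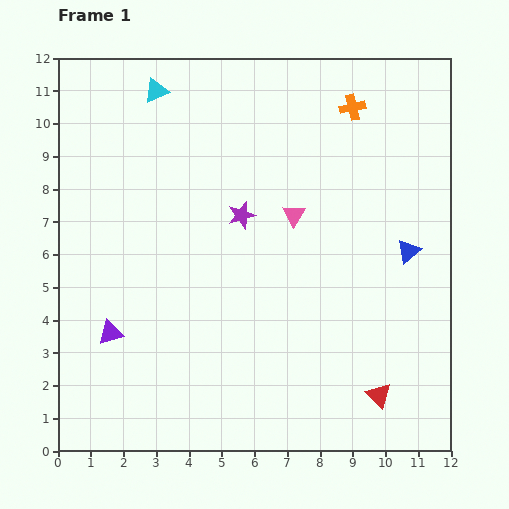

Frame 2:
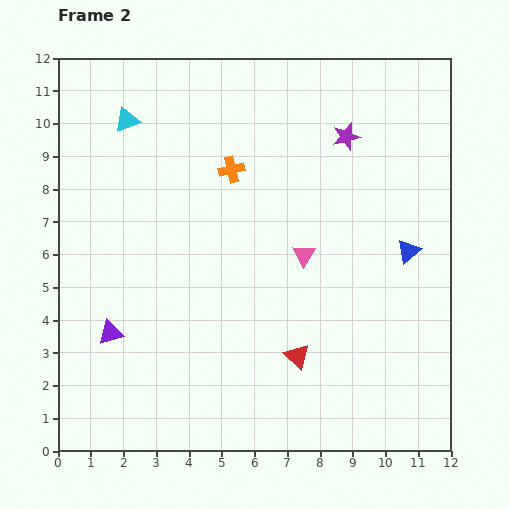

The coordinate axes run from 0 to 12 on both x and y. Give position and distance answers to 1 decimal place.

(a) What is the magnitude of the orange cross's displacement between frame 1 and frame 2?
4.2

The orange cross moved from (9.0, 10.5) to (5.3, 8.6), a distance of √(3.7² + 1.9²) ≈ 4.2.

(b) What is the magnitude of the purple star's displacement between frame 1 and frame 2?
4.0

The purple star moved from (5.6, 7.2) to (8.8, 9.6), a distance of √(3.2² + 2.4²) ≈ 4.0.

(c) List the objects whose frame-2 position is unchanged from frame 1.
the blue triangle, the purple triangle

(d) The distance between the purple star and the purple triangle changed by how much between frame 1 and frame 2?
+4.0

Distance in frame 1: 5.4. Distance in frame 2: 9.4.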